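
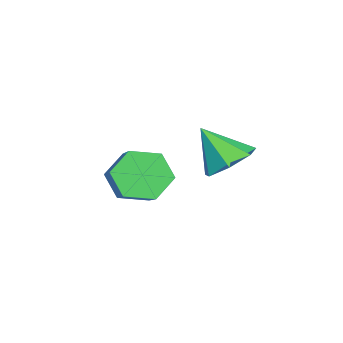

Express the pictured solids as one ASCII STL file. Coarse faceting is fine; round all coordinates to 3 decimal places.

solid 
facet normal -0.803 -0.275 -0.529
outer loop
vertex -2.707 -1.285 -1.658
vertex -3.262 -0.833 -1.05
vertex -2.922 -0.381 -1.801
endloop
endfacet
facet normal 0.551 -0.001 -0.835
outer loop
vertex -2.707 -1.285 -1.658
vertex -2.922 -0.381 -1.801
vertex -1.342 -0.819 -0.758
endloop
endfacet
facet normal 0.551 -0.001 -0.835
outer loop
vertex -1.342 -0.819 -0.758
vertex -2.922 -0.381 -1.801
vertex -1.557 0.085 -0.901
endloop
endfacet
facet normal 0.802 0.275 0.530
outer loop
vertex -1.342 -0.819 -0.758
vertex -1.557 0.085 -0.901
vertex -1.898 -0.367 -0.15
endloop
endfacet
facet normal -0.803 -0.274 -0.529
outer loop
vertex -2.922 -0.381 -1.801
vertex -3.262 -0.833 -1.05
vertex -3.477 0.071 -1.192
endloop
endfacet
facet normal 0.077 0.833 -0.548
outer loop
vertex -2.922 -0.381 -1.801
vertex -3.477 0.071 -1.192
vertex -1.557 0.085 -0.901
endloop
endfacet
facet normal 0.077 0.833 -0.548
outer loop
vertex -1.557 0.085 -0.901
vertex -3.477 0.071 -1.192
vertex -2.113 0.537 -0.292
endloop
endfacet
facet normal 0.803 0.274 0.529
outer loop
vertex -1.557 0.085 -0.901
vertex -2.113 0.537 -0.292
vertex -1.898 -0.367 -0.15
endloop
endfacet
facet normal -0.802 -0.274 -0.530
outer loop
vertex -3.477 0.071 -1.192
vertex -3.262 -0.833 -1.05
vertex -3.818 -0.381 -0.442
endloop
endfacet
facet normal -0.474 0.833 0.287
outer loop
vertex -3.477 0.071 -1.192
vertex -3.818 -0.381 -0.442
vertex -2.113 0.537 -0.292
endloop
endfacet
facet normal -0.474 0.833 0.287
outer loop
vertex -2.113 0.537 -0.292
vertex -3.818 -0.381 -0.442
vertex -2.453 0.085 0.458
endloop
endfacet
facet normal 0.803 0.274 0.529
outer loop
vertex -2.113 0.537 -0.292
vertex -2.453 0.085 0.458
vertex -1.898 -0.367 -0.15
endloop
endfacet
facet normal -0.802 -0.275 -0.530
outer loop
vertex -3.818 -0.381 -0.442
vertex -3.262 -0.833 -1.05
vertex -3.603 -1.285 -0.299
endloop
endfacet
facet normal -0.551 0.001 0.835
outer loop
vertex -3.818 -0.381 -0.442
vertex -3.603 -1.285 -0.299
vertex -2.453 0.085 0.458
endloop
endfacet
facet normal -0.551 0.001 0.835
outer loop
vertex -2.453 0.085 0.458
vertex -3.603 -1.285 -0.299
vertex -2.238 -0.819 0.601
endloop
endfacet
facet normal 0.803 0.275 0.529
outer loop
vertex -2.453 0.085 0.458
vertex -2.238 -0.819 0.601
vertex -1.898 -0.367 -0.15
endloop
endfacet
facet normal -0.803 -0.274 -0.529
outer loop
vertex -3.603 -1.285 -0.299
vertex -3.262 -0.833 -1.05
vertex -3.047 -1.737 -0.908
endloop
endfacet
facet normal -0.077 -0.833 0.548
outer loop
vertex -3.603 -1.285 -0.299
vertex -3.047 -1.737 -0.908
vertex -2.238 -0.819 0.601
endloop
endfacet
facet normal -0.077 -0.833 0.548
outer loop
vertex -2.238 -0.819 0.601
vertex -3.047 -1.737 -0.908
vertex -1.683 -1.271 -0.008
endloop
endfacet
facet normal 0.803 0.274 0.529
outer loop
vertex -2.238 -0.819 0.601
vertex -1.683 -1.271 -0.008
vertex -1.898 -0.367 -0.15
endloop
endfacet
facet normal -0.803 -0.274 -0.529
outer loop
vertex -3.047 -1.737 -0.908
vertex -3.262 -0.833 -1.05
vertex -2.707 -1.285 -1.658
endloop
endfacet
facet normal 0.474 -0.833 -0.287
outer loop
vertex -3.047 -1.737 -0.908
vertex -2.707 -1.285 -1.658
vertex -1.683 -1.271 -0.008
endloop
endfacet
facet normal 0.473 -0.833 -0.287
outer loop
vertex -1.683 -1.271 -0.008
vertex -2.707 -1.285 -1.658
vertex -1.342 -0.819 -0.758
endloop
endfacet
facet normal 0.802 0.274 0.530
outer loop
vertex -1.683 -1.271 -0.008
vertex -1.342 -0.819 -0.758
vertex -1.898 -0.367 -0.15
endloop
endfacet
facet normal 0.183 0.603 -0.777
outer loop
vertex 0.118 1.849 1.154
vertex -0.568 2.324 1.361
vertex 0.245 2.415 1.623
endloop
endfacet
facet normal 0.766 -0.503 0.400
outer loop
vertex 0.118 1.849 1.154
vertex 0.245 2.415 1.623
vertex -0.832 1.456 2.479
endloop
endfacet
facet normal 0.183 0.602 -0.777
outer loop
vertex 0.245 2.415 1.623
vertex -0.568 2.324 1.361
vertex -0.24 2.913 1.895
endloop
endfacet
facet normal 0.563 0.100 0.820
outer loop
vertex 0.245 2.415 1.623
vertex -0.24 2.913 1.895
vertex -0.832 1.456 2.479
endloop
endfacet
facet normal 0.183 0.602 -0.777
outer loop
vertex -0.24 2.913 1.895
vertex -0.568 2.324 1.361
vertex -0.973 2.967 1.764
endloop
endfacet
facet normal -0.130 0.414 0.901
outer loop
vertex -0.24 2.913 1.895
vertex -0.973 2.967 1.764
vertex -0.832 1.456 2.479
endloop
endfacet
facet normal 0.183 0.602 -0.777
outer loop
vertex -0.973 2.967 1.764
vertex -0.568 2.324 1.361
vertex -1.401 2.537 1.33
endloop
endfacet
facet normal -0.790 0.201 0.580
outer loop
vertex -0.973 2.967 1.764
vertex -1.401 2.537 1.33
vertex -0.832 1.456 2.479
endloop
endfacet
facet normal 0.183 0.602 -0.777
outer loop
vertex -1.401 2.537 1.33
vertex -0.568 2.324 1.361
vertex -1.202 1.946 0.919
endloop
endfacet
facet normal -0.920 -0.379 0.099
outer loop
vertex -1.401 2.537 1.33
vertex -1.202 1.946 0.919
vertex -0.832 1.456 2.479
endloop
endfacet
facet normal 0.182 0.603 -0.776
outer loop
vertex -1.202 1.946 0.919
vertex -0.568 2.324 1.361
vertex -0.526 1.641 0.84
endloop
endfacet
facet normal -0.422 -0.889 -0.179
outer loop
vertex -1.202 1.946 0.919
vertex -0.526 1.641 0.84
vertex -0.832 1.456 2.479
endloop
endfacet
facet normal 0.184 0.603 -0.776
outer loop
vertex -0.526 1.641 0.84
vertex -0.568 2.324 1.361
vertex 0.118 1.849 1.154
endloop
endfacet
facet normal 0.327 -0.944 -0.045
outer loop
vertex -0.526 1.641 0.84
vertex 0.118 1.849 1.154
vertex -0.832 1.456 2.479
endloop
endfacet

endsolid


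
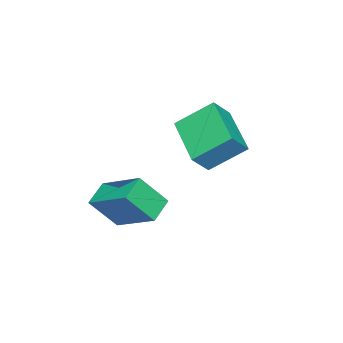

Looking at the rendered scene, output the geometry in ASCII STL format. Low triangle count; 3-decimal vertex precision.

solid 
facet normal -0.645 -0.666 0.375
outer loop
vertex -0.07 0.504 3.384
vertex -0.704 0.744 2.719
vertex 0.499 -0.57 2.454
endloop
endfacet
facet normal 0.667 -0.253 0.701
outer loop
vertex 1.764 0.736 1.721
vertex -0.07 0.504 3.384
vertex 0.499 -0.57 2.454
endloop
endfacet
facet normal -0.645 -0.666 0.373
outer loop
vertex 0.499 -0.57 2.454
vertex -0.704 0.744 2.719
vertex -0.135 -0.329 1.788
endloop
endfacet
facet normal 0.372 -0.701 -0.608
outer loop
vertex -0.135 -0.329 1.788
vertex 1.764 0.736 1.721
vertex 0.499 -0.57 2.454
endloop
endfacet
facet normal -0.372 0.702 0.608
outer loop
vertex -0.07 0.504 3.384
vertex 0.561 2.05 1.986
vertex -0.704 0.744 2.719
endloop
endfacet
facet normal 0.667 -0.254 0.700
outer loop
vertex 1.195 1.809 2.652
vertex -0.07 0.504 3.384
vertex 1.764 0.736 1.721
endloop
endfacet
facet normal -0.372 0.702 0.608
outer loop
vertex 1.195 1.809 2.652
vertex 0.561 2.05 1.986
vertex -0.07 0.504 3.384
endloop
endfacet
facet normal -0.667 0.254 -0.700
outer loop
vertex -0.704 0.744 2.719
vertex 0.561 2.05 1.986
vertex -0.135 -0.329 1.788
endloop
endfacet
facet normal 0.372 -0.702 -0.608
outer loop
vertex 1.13 0.976 1.056
vertex 1.764 0.736 1.721
vertex -0.135 -0.329 1.788
endloop
endfacet
facet normal -0.667 0.253 -0.701
outer loop
vertex -0.135 -0.329 1.788
vertex 0.561 2.05 1.986
vertex 1.13 0.976 1.056
endloop
endfacet
facet normal 0.645 0.667 -0.374
outer loop
vertex 1.13 0.976 1.056
vertex 1.195 1.809 2.652
vertex 1.764 0.736 1.721
endloop
endfacet
facet normal 0.646 0.666 -0.374
outer loop
vertex 0.561 2.05 1.986
vertex 1.195 1.809 2.652
vertex 1.13 0.976 1.056
endloop
endfacet
facet normal -0.393 0.498 -0.773
outer loop
vertex 3.004 0.615 0.491
vertex 3.864 0.631 0.064
vertex 2.642 -0.894 -0.296
endloop
endfacet
facet normal -0.896 -0.017 0.444
outer loop
vertex 3.176 -1.571 0.756
vertex 3.004 0.615 0.491
vertex 2.642 -0.894 -0.296
endloop
endfacet
facet normal -0.393 0.498 -0.773
outer loop
vertex 2.642 -0.894 -0.296
vertex 3.864 0.631 0.064
vertex 3.501 -0.878 -0.723
endloop
endfacet
facet normal -0.209 -0.867 -0.452
outer loop
vertex 3.501 -0.878 -0.723
vertex 3.176 -1.571 0.756
vertex 2.642 -0.894 -0.296
endloop
endfacet
facet normal 0.208 0.867 0.452
outer loop
vertex 3.004 0.615 0.491
vertex 4.398 -0.046 1.116
vertex 3.864 0.631 0.064
endloop
endfacet
facet normal -0.895 -0.017 0.445
outer loop
vertex 3.539 -0.062 1.543
vertex 3.004 0.615 0.491
vertex 3.176 -1.571 0.756
endloop
endfacet
facet normal 0.209 0.867 0.452
outer loop
vertex 3.539 -0.062 1.543
vertex 4.398 -0.046 1.116
vertex 3.004 0.615 0.491
endloop
endfacet
facet normal 0.896 0.016 -0.444
outer loop
vertex 3.864 0.631 0.064
vertex 4.398 -0.046 1.116
vertex 3.501 -0.878 -0.723
endloop
endfacet
facet normal -0.208 -0.867 -0.452
outer loop
vertex 4.036 -1.555 0.329
vertex 3.176 -1.571 0.756
vertex 3.501 -0.878 -0.723
endloop
endfacet
facet normal 0.896 0.017 -0.445
outer loop
vertex 3.501 -0.878 -0.723
vertex 4.398 -0.046 1.116
vertex 4.036 -1.555 0.329
endloop
endfacet
facet normal 0.393 -0.498 0.773
outer loop
vertex 4.036 -1.555 0.329
vertex 3.539 -0.062 1.543
vertex 3.176 -1.571 0.756
endloop
endfacet
facet normal 0.394 -0.498 0.773
outer loop
vertex 4.398 -0.046 1.116
vertex 3.539 -0.062 1.543
vertex 4.036 -1.555 0.329
endloop
endfacet

endsolid


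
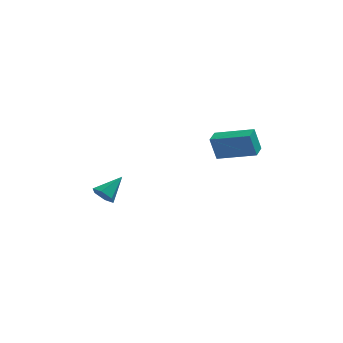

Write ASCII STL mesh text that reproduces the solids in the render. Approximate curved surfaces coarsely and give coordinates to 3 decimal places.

solid 
facet normal -0.913 0.311 -0.264
outer loop
vertex 2.306 1.925 4.147
vertex 2.609 2.836 4.174
vertex 2.672 1.844 2.788
endloop
endfacet
facet normal -0.315 -0.949 -0.028
outer loop
vertex 4.671 1.164 3.366
vertex 2.306 1.925 4.147
vertex 2.672 1.844 2.788
endloop
endfacet
facet normal -0.913 0.311 -0.264
outer loop
vertex 2.672 1.844 2.788
vertex 2.609 2.836 4.174
vertex 2.974 2.755 2.815
endloop
endfacet
facet normal 0.259 -0.057 -0.964
outer loop
vertex 2.974 2.755 2.815
vertex 4.671 1.164 3.366
vertex 2.672 1.844 2.788
endloop
endfacet
facet normal -0.259 0.058 0.964
outer loop
vertex 2.306 1.925 4.147
vertex 4.608 2.156 4.752
vertex 2.609 2.836 4.174
endloop
endfacet
facet normal -0.315 -0.949 -0.028
outer loop
vertex 4.306 1.245 4.725
vertex 2.306 1.925 4.147
vertex 4.671 1.164 3.366
endloop
endfacet
facet normal -0.259 0.057 0.964
outer loop
vertex 4.306 1.245 4.725
vertex 4.608 2.156 4.752
vertex 2.306 1.925 4.147
endloop
endfacet
facet normal 0.315 0.949 0.028
outer loop
vertex 2.609 2.836 4.174
vertex 4.608 2.156 4.752
vertex 2.974 2.755 2.815
endloop
endfacet
facet normal 0.259 -0.058 -0.964
outer loop
vertex 4.974 2.075 3.393
vertex 4.671 1.164 3.366
vertex 2.974 2.755 2.815
endloop
endfacet
facet normal 0.314 0.949 0.028
outer loop
vertex 2.974 2.755 2.815
vertex 4.608 2.156 4.752
vertex 4.974 2.075 3.393
endloop
endfacet
facet normal 0.913 -0.311 0.264
outer loop
vertex 4.974 2.075 3.393
vertex 4.306 1.245 4.725
vertex 4.671 1.164 3.366
endloop
endfacet
facet normal 0.913 -0.311 0.264
outer loop
vertex 4.608 2.156 4.752
vertex 4.306 1.245 4.725
vertex 4.974 2.075 3.393
endloop
endfacet
facet normal -0.616 -0.574 -0.539
outer loop
vertex -2.662 3.252 -1.185
vertex -3.198 3.377 -0.705
vertex -3.111 3.821 -1.278
endloop
endfacet
facet normal 0.681 0.442 -0.584
outer loop
vertex -2.662 3.252 -1.185
vertex -3.111 3.821 -1.278
vertex -2.182 4.323 0.185
endloop
endfacet
facet normal -0.616 -0.575 -0.539
outer loop
vertex -3.111 3.821 -1.278
vertex -3.198 3.377 -0.705
vertex -3.647 3.945 -0.798
endloop
endfacet
facet normal -0.046 0.953 -0.298
outer loop
vertex -3.111 3.821 -1.278
vertex -3.647 3.945 -0.798
vertex -2.182 4.323 0.185
endloop
endfacet
facet normal -0.616 -0.575 -0.539
outer loop
vertex -3.647 3.945 -0.798
vertex -3.198 3.377 -0.705
vertex -3.734 3.501 -0.225
endloop
endfacet
facet normal -0.506 0.717 0.479
outer loop
vertex -3.647 3.945 -0.798
vertex -3.734 3.501 -0.225
vertex -2.182 4.323 0.185
endloop
endfacet
facet normal -0.616 -0.573 -0.540
outer loop
vertex -3.734 3.501 -0.225
vertex -3.198 3.377 -0.705
vertex -3.286 2.932 -0.133
endloop
endfacet
facet normal -0.240 -0.032 0.970
outer loop
vertex -3.734 3.501 -0.225
vertex -3.286 2.932 -0.133
vertex -2.182 4.323 0.185
endloop
endfacet
facet normal -0.616 -0.573 -0.541
outer loop
vertex -3.286 2.932 -0.133
vertex -3.198 3.377 -0.705
vertex -2.75 2.808 -0.612
endloop
endfacet
facet normal 0.486 -0.543 0.685
outer loop
vertex -3.286 2.932 -0.133
vertex -2.75 2.808 -0.612
vertex -2.182 4.323 0.185
endloop
endfacet
facet normal -0.617 -0.574 -0.539
outer loop
vertex -2.75 2.808 -0.612
vertex -3.198 3.377 -0.705
vertex -2.662 3.252 -1.185
endloop
endfacet
facet normal 0.947 -0.307 -0.092
outer loop
vertex -2.75 2.808 -0.612
vertex -2.662 3.252 -1.185
vertex -2.182 4.323 0.185
endloop
endfacet

endsolid


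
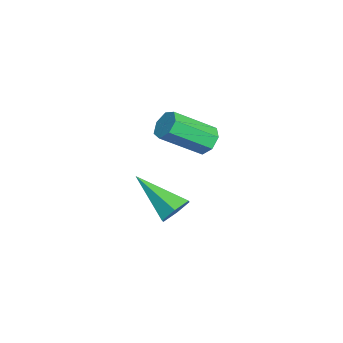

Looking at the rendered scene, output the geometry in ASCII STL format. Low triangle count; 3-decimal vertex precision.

solid 
facet normal 0.467 0.696 -0.545
outer loop
vertex -2.721 -2.842 0.84
vertex -3.185 -2.828 0.46
vertex -3.175 -2.462 0.936
endloop
endfacet
facet normal 0.302 0.122 0.946
outer loop
vertex -2.721 -2.842 0.84
vertex -3.175 -2.462 0.936
vertex -3.995 -4.032 1.4
endloop
endfacet
facet normal 0.468 0.696 -0.545
outer loop
vertex -3.175 -2.462 0.936
vertex -3.185 -2.828 0.46
vertex -3.639 -2.448 0.555
endloop
endfacet
facet normal -0.546 0.487 0.682
outer loop
vertex -3.175 -2.462 0.936
vertex -3.639 -2.448 0.555
vertex -3.995 -4.032 1.4
endloop
endfacet
facet normal 0.469 0.696 -0.543
outer loop
vertex -3.639 -2.448 0.555
vertex -3.185 -2.828 0.46
vertex -3.648 -2.813 0.079
endloop
endfacet
facet normal -0.981 0.163 -0.107
outer loop
vertex -3.639 -2.448 0.555
vertex -3.648 -2.813 0.079
vertex -3.995 -4.032 1.4
endloop
endfacet
facet normal 0.469 0.696 -0.543
outer loop
vertex -3.648 -2.813 0.079
vertex -3.185 -2.828 0.46
vertex -3.194 -3.193 -0.016
endloop
endfacet
facet normal -0.571 -0.523 -0.633
outer loop
vertex -3.648 -2.813 0.079
vertex -3.194 -3.193 -0.016
vertex -3.995 -4.032 1.4
endloop
endfacet
facet normal 0.468 0.697 -0.543
outer loop
vertex -3.194 -3.193 -0.016
vertex -3.185 -2.828 0.46
vertex -2.73 -3.208 0.364
endloop
endfacet
facet normal 0.275 -0.887 -0.370
outer loop
vertex -3.194 -3.193 -0.016
vertex -2.73 -3.208 0.364
vertex -3.995 -4.032 1.4
endloop
endfacet
facet normal 0.467 0.697 -0.545
outer loop
vertex -2.73 -3.208 0.364
vertex -3.185 -2.828 0.46
vertex -2.721 -2.842 0.84
endloop
endfacet
facet normal 0.711 -0.564 0.420
outer loop
vertex -2.73 -3.208 0.364
vertex -2.721 -2.842 0.84
vertex -3.995 -4.032 1.4
endloop
endfacet
facet normal -0.229 0.788 -0.572
outer loop
vertex -2.858 -2.068 3.152
vertex -3.225 -1.928 3.492
vertex -2.723 -1.79 3.481
endloop
endfacet
facet normal 0.926 -0.005 -0.376
outer loop
vertex -2.858 -2.068 3.152
vertex -2.723 -1.79 3.481
vertex -2.508 -3.273 4.028
endloop
endfacet
facet normal 0.927 -0.004 -0.375
outer loop
vertex -2.508 -3.273 4.028
vertex -2.723 -1.79 3.481
vertex -2.374 -2.995 4.357
endloop
endfacet
facet normal 0.228 -0.788 0.573
outer loop
vertex -2.508 -3.273 4.028
vertex -2.374 -2.995 4.357
vertex -2.875 -3.132 4.368
endloop
endfacet
facet normal -0.229 0.787 -0.572
outer loop
vertex -2.723 -1.79 3.481
vertex -3.225 -1.928 3.492
vertex -2.967 -1.616 3.818
endloop
endfacet
facet normal 0.809 0.480 0.338
outer loop
vertex -2.723 -1.79 3.481
vertex -2.967 -1.616 3.818
vertex -2.374 -2.995 4.357
endloop
endfacet
facet normal 0.811 0.480 0.335
outer loop
vertex -2.374 -2.995 4.357
vertex -2.967 -1.616 3.818
vertex -2.617 -2.82 4.694
endloop
endfacet
facet normal 0.228 -0.787 0.573
outer loop
vertex -2.374 -2.995 4.357
vertex -2.617 -2.82 4.694
vertex -2.875 -3.132 4.368
endloop
endfacet
facet normal -0.228 0.787 -0.573
outer loop
vertex -2.967 -1.616 3.818
vertex -3.225 -1.928 3.492
vertex -3.405 -1.676 3.91
endloop
endfacet
facet normal 0.084 0.602 0.794
outer loop
vertex -2.967 -1.616 3.818
vertex -3.405 -1.676 3.91
vertex -2.617 -2.82 4.694
endloop
endfacet
facet normal 0.084 0.602 0.794
outer loop
vertex -2.617 -2.82 4.694
vertex -3.405 -1.676 3.91
vertex -3.055 -2.88 4.786
endloop
endfacet
facet normal 0.228 -0.787 0.573
outer loop
vertex -2.617 -2.82 4.694
vertex -3.055 -2.88 4.786
vertex -2.875 -3.132 4.368
endloop
endfacet
facet normal -0.229 0.787 -0.573
outer loop
vertex -3.405 -1.676 3.91
vertex -3.225 -1.928 3.492
vertex -3.707 -1.926 3.687
endloop
endfacet
facet normal -0.707 0.270 0.654
outer loop
vertex -3.405 -1.676 3.91
vertex -3.707 -1.926 3.687
vertex -3.055 -2.88 4.786
endloop
endfacet
facet normal -0.707 0.270 0.654
outer loop
vertex -3.055 -2.88 4.786
vertex -3.707 -1.926 3.687
vertex -3.357 -3.13 4.563
endloop
endfacet
facet normal 0.229 -0.787 0.573
outer loop
vertex -3.055 -2.88 4.786
vertex -3.357 -3.13 4.563
vertex -2.875 -3.132 4.368
endloop
endfacet
facet normal -0.228 0.788 -0.572
outer loop
vertex -3.707 -1.926 3.687
vertex -3.225 -1.928 3.492
vertex -3.646 -2.177 3.317
endloop
endfacet
facet normal -0.964 -0.265 0.021
outer loop
vertex -3.707 -1.926 3.687
vertex -3.646 -2.177 3.317
vertex -3.357 -3.13 4.563
endloop
endfacet
facet normal -0.965 -0.263 0.023
outer loop
vertex -3.357 -3.13 4.563
vertex -3.646 -2.177 3.317
vertex -3.297 -3.382 4.193
endloop
endfacet
facet normal 0.229 -0.787 0.573
outer loop
vertex -3.357 -3.13 4.563
vertex -3.297 -3.382 4.193
vertex -2.875 -3.132 4.368
endloop
endfacet
facet normal -0.227 0.787 -0.573
outer loop
vertex -3.646 -2.177 3.317
vertex -3.225 -1.928 3.492
vertex -3.268 -2.241 3.079
endloop
endfacet
facet normal -0.497 -0.600 -0.627
outer loop
vertex -3.646 -2.177 3.317
vertex -3.268 -2.241 3.079
vertex -3.297 -3.382 4.193
endloop
endfacet
facet normal -0.495 -0.600 -0.628
outer loop
vertex -3.297 -3.382 4.193
vertex -3.268 -2.241 3.079
vertex -2.919 -3.445 3.955
endloop
endfacet
facet normal 0.229 -0.787 0.572
outer loop
vertex -3.297 -3.382 4.193
vertex -2.919 -3.445 3.955
vertex -2.875 -3.132 4.368
endloop
endfacet
facet normal -0.230 0.787 -0.572
outer loop
vertex -3.268 -2.241 3.079
vertex -3.225 -1.928 3.492
vertex -2.858 -2.068 3.152
endloop
endfacet
facet normal 0.347 -0.484 -0.803
outer loop
vertex -3.268 -2.241 3.079
vertex -2.858 -2.068 3.152
vertex -2.919 -3.445 3.955
endloop
endfacet
facet normal 0.345 -0.484 -0.804
outer loop
vertex -2.919 -3.445 3.955
vertex -2.858 -2.068 3.152
vertex -2.508 -3.273 4.028
endloop
endfacet
facet normal 0.228 -0.788 0.573
outer loop
vertex -2.919 -3.445 3.955
vertex -2.508 -3.273 4.028
vertex -2.875 -3.132 4.368
endloop
endfacet

endsolid


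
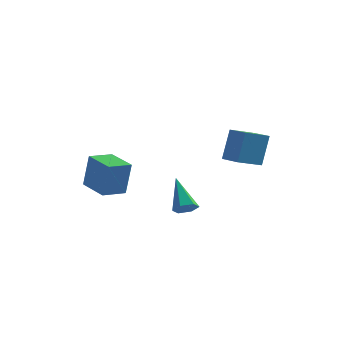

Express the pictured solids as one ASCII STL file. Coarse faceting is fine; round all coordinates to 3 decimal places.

solid 
facet normal -0.787 0.606 -0.110
outer loop
vertex 2.155 3.437 4.012
vertex 3.101 4.576 3.521
vertex 1.94 2.824 2.174
endloop
endfacet
facet normal -0.606 -0.730 0.315
outer loop
vertex 2.979 2.024 2.319
vertex 2.155 3.437 4.012
vertex 1.94 2.824 2.174
endloop
endfacet
facet normal -0.788 0.606 -0.109
outer loop
vertex 1.94 2.824 2.174
vertex 3.101 4.576 3.521
vertex 2.885 3.964 1.683
endloop
endfacet
facet normal -0.111 -0.314 -0.943
outer loop
vertex 2.885 3.964 1.683
vertex 2.979 2.024 2.319
vertex 1.94 2.824 2.174
endloop
endfacet
facet normal 0.111 0.315 0.943
outer loop
vertex 2.155 3.437 4.012
vertex 4.14 3.776 3.666
vertex 3.101 4.576 3.521
endloop
endfacet
facet normal -0.606 -0.730 0.314
outer loop
vertex 3.195 2.636 4.157
vertex 2.155 3.437 4.012
vertex 2.979 2.024 2.319
endloop
endfacet
facet normal 0.111 0.314 0.943
outer loop
vertex 3.195 2.636 4.157
vertex 4.14 3.776 3.666
vertex 2.155 3.437 4.012
endloop
endfacet
facet normal 0.606 0.730 -0.314
outer loop
vertex 3.101 4.576 3.521
vertex 4.14 3.776 3.666
vertex 2.885 3.964 1.683
endloop
endfacet
facet normal -0.111 -0.314 -0.943
outer loop
vertex 3.925 3.163 1.828
vertex 2.979 2.024 2.319
vertex 2.885 3.964 1.683
endloop
endfacet
facet normal 0.606 0.730 -0.315
outer loop
vertex 2.885 3.964 1.683
vertex 4.14 3.776 3.666
vertex 3.925 3.163 1.828
endloop
endfacet
facet normal 0.787 -0.607 0.109
outer loop
vertex 3.925 3.163 1.828
vertex 3.195 2.636 4.157
vertex 2.979 2.024 2.319
endloop
endfacet
facet normal 0.788 -0.606 0.110
outer loop
vertex 4.14 3.776 3.666
vertex 3.195 2.636 4.157
vertex 3.925 3.163 1.828
endloop
endfacet
facet normal 0.420 -0.562 -0.712
outer loop
vertex 1.681 -1.102 0.416
vertex 1.214 -0.887 -0.029
vertex 1.797 -0.545 0.045
endloop
endfacet
facet normal 0.749 0.252 0.613
outer loop
vertex 1.681 -1.102 0.416
vertex 1.797 -0.545 0.045
vertex 0.306 0.327 1.509
endloop
endfacet
facet normal 0.420 -0.562 -0.712
outer loop
vertex 1.797 -0.545 0.045
vertex 1.214 -0.887 -0.029
vertex 1.33 -0.329 -0.401
endloop
endfacet
facet normal 0.463 0.885 -0.056
outer loop
vertex 1.797 -0.545 0.045
vertex 1.33 -0.329 -0.401
vertex 0.306 0.327 1.509
endloop
endfacet
facet normal 0.421 -0.562 -0.712
outer loop
vertex 1.33 -0.329 -0.401
vertex 1.214 -0.887 -0.029
vertex 0.747 -0.672 -0.475
endloop
endfacet
facet normal -0.398 0.781 -0.482
outer loop
vertex 1.33 -0.329 -0.401
vertex 0.747 -0.672 -0.475
vertex 0.306 0.327 1.509
endloop
endfacet
facet normal 0.420 -0.563 -0.712
outer loop
vertex 0.747 -0.672 -0.475
vertex 1.214 -0.887 -0.029
vertex 0.631 -1.229 -0.103
endloop
endfacet
facet normal -0.970 0.043 -0.238
outer loop
vertex 0.747 -0.672 -0.475
vertex 0.631 -1.229 -0.103
vertex 0.306 0.327 1.509
endloop
endfacet
facet normal 0.420 -0.561 -0.713
outer loop
vertex 0.631 -1.229 -0.103
vertex 1.214 -0.887 -0.029
vertex 1.098 -1.445 0.342
endloop
endfacet
facet normal -0.683 -0.589 0.431
outer loop
vertex 0.631 -1.229 -0.103
vertex 1.098 -1.445 0.342
vertex 0.306 0.327 1.509
endloop
endfacet
facet normal 0.421 -0.561 -0.713
outer loop
vertex 1.098 -1.445 0.342
vertex 1.214 -0.887 -0.029
vertex 1.681 -1.102 0.416
endloop
endfacet
facet normal 0.177 -0.485 0.856
outer loop
vertex 1.098 -1.445 0.342
vertex 1.681 -1.102 0.416
vertex 0.306 0.327 1.509
endloop
endfacet
facet normal -0.584 -0.805 0.107
outer loop
vertex -2.526 -1.589 2.608
vertex -3.943 -0.533 2.823
vertex -2.843 -1.618 0.664
endloop
endfacet
facet normal 0.796 -0.593 -0.121
outer loop
vertex -2.037 -0.507 0.517
vertex -2.526 -1.589 2.608
vertex -2.843 -1.618 0.664
endloop
endfacet
facet normal -0.584 -0.804 0.107
outer loop
vertex -2.843 -1.618 0.664
vertex -3.943 -0.533 2.823
vertex -4.259 -0.561 0.879
endloop
endfacet
facet normal -0.160 -0.014 -0.987
outer loop
vertex -4.259 -0.561 0.879
vertex -2.037 -0.507 0.517
vertex -2.843 -1.618 0.664
endloop
endfacet
facet normal 0.160 0.014 0.987
outer loop
vertex -2.526 -1.589 2.608
vertex -3.137 0.578 2.676
vertex -3.943 -0.533 2.823
endloop
endfacet
facet normal 0.796 -0.593 -0.121
outer loop
vertex -1.721 -0.479 2.461
vertex -2.526 -1.589 2.608
vertex -2.037 -0.507 0.517
endloop
endfacet
facet normal 0.161 0.014 0.987
outer loop
vertex -1.721 -0.479 2.461
vertex -3.137 0.578 2.676
vertex -2.526 -1.589 2.608
endloop
endfacet
facet normal -0.796 0.593 0.121
outer loop
vertex -3.943 -0.533 2.823
vertex -3.137 0.578 2.676
vertex -4.259 -0.561 0.879
endloop
endfacet
facet normal -0.160 -0.014 -0.987
outer loop
vertex -3.454 0.549 0.732
vertex -2.037 -0.507 0.517
vertex -4.259 -0.561 0.879
endloop
endfacet
facet normal -0.796 0.593 0.121
outer loop
vertex -4.259 -0.561 0.879
vertex -3.137 0.578 2.676
vertex -3.454 0.549 0.732
endloop
endfacet
facet normal 0.584 0.805 -0.106
outer loop
vertex -3.454 0.549 0.732
vertex -1.721 -0.479 2.461
vertex -2.037 -0.507 0.517
endloop
endfacet
facet normal 0.584 0.804 -0.107
outer loop
vertex -3.137 0.578 2.676
vertex -1.721 -0.479 2.461
vertex -3.454 0.549 0.732
endloop
endfacet

endsolid


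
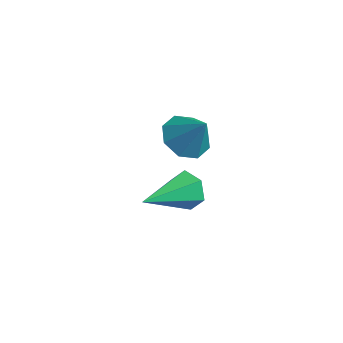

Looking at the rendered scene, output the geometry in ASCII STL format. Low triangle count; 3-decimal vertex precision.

solid 
facet normal 0.086 0.935 -0.345
outer loop
vertex 0.813 -1.35 -0.511
vertex 0.403 -1.546 -1.144
vertex 0.037 -1.278 -0.51
endloop
endfacet
facet normal 0.006 0.050 0.999
outer loop
vertex 0.813 -1.35 -0.511
vertex 0.037 -1.278 -0.51
vertex 0.217 -3.574 -0.396
endloop
endfacet
facet normal 0.086 0.935 -0.345
outer loop
vertex 0.037 -1.278 -0.51
vertex 0.403 -1.546 -1.144
vertex -0.374 -1.474 -1.143
endloop
endfacet
facet normal -0.833 -0.038 0.552
outer loop
vertex 0.037 -1.278 -0.51
vertex -0.374 -1.474 -1.143
vertex 0.217 -3.574 -0.396
endloop
endfacet
facet normal 0.086 0.935 -0.345
outer loop
vertex -0.374 -1.474 -1.143
vertex 0.403 -1.546 -1.144
vertex -0.008 -1.742 -1.778
endloop
endfacet
facet normal -0.865 -0.366 -0.344
outer loop
vertex -0.374 -1.474 -1.143
vertex -0.008 -1.742 -1.778
vertex 0.217 -3.574 -0.396
endloop
endfacet
facet normal 0.086 0.935 -0.345
outer loop
vertex -0.008 -1.742 -1.778
vertex 0.403 -1.546 -1.144
vertex 0.769 -1.814 -1.779
endloop
endfacet
facet normal -0.057 -0.606 -0.794
outer loop
vertex -0.008 -1.742 -1.778
vertex 0.769 -1.814 -1.779
vertex 0.217 -3.574 -0.396
endloop
endfacet
facet normal 0.085 0.935 -0.345
outer loop
vertex 0.769 -1.814 -1.779
vertex 0.403 -1.546 -1.144
vertex 1.18 -1.617 -1.145
endloop
endfacet
facet normal 0.782 -0.518 -0.346
outer loop
vertex 0.769 -1.814 -1.779
vertex 1.18 -1.617 -1.145
vertex 0.217 -3.574 -0.396
endloop
endfacet
facet normal 0.085 0.935 -0.345
outer loop
vertex 1.18 -1.617 -1.145
vertex 0.403 -1.546 -1.144
vertex 0.813 -1.35 -0.511
endloop
endfacet
facet normal 0.813 -0.189 0.550
outer loop
vertex 1.18 -1.617 -1.145
vertex 0.813 -1.35 -0.511
vertex 0.217 -3.574 -0.396
endloop
endfacet
facet normal -0.576 -0.056 -0.815
outer loop
vertex 1.538 -1.818 2.018
vertex 0.911 -2.238 2.49
vertex 1.094 -1.387 2.302
endloop
endfacet
facet normal 0.721 0.689 0.081
outer loop
vertex 1.538 -1.818 2.018
vertex 1.094 -1.387 2.302
vertex 1.689 -2.162 3.59
endloop
endfacet
facet normal -0.577 -0.056 -0.815
outer loop
vertex 1.094 -1.387 2.302
vertex 0.911 -2.238 2.49
vertex 0.542 -1.454 2.697
endloop
endfacet
facet normal 0.204 0.878 0.434
outer loop
vertex 1.094 -1.387 2.302
vertex 0.542 -1.454 2.697
vertex 1.689 -2.162 3.59
endloop
endfacet
facet normal -0.576 -0.056 -0.815
outer loop
vertex 0.542 -1.454 2.697
vertex 0.911 -2.238 2.49
vertex 0.207 -1.981 2.97
endloop
endfacet
facet normal -0.257 0.568 0.781
outer loop
vertex 0.542 -1.454 2.697
vertex 0.207 -1.981 2.97
vertex 1.689 -2.162 3.59
endloop
endfacet
facet normal -0.576 -0.056 -0.815
outer loop
vertex 0.207 -1.981 2.97
vertex 0.911 -2.238 2.49
vertex 0.284 -2.657 2.962
endloop
endfacet
facet normal -0.391 -0.055 0.919
outer loop
vertex 0.207 -1.981 2.97
vertex 0.284 -2.657 2.962
vertex 1.689 -2.162 3.59
endloop
endfacet
facet normal -0.577 -0.055 -0.815
outer loop
vertex 0.284 -2.657 2.962
vertex 0.911 -2.238 2.49
vertex 0.728 -3.088 2.677
endloop
endfacet
facet normal -0.120 -0.631 0.767
outer loop
vertex 0.284 -2.657 2.962
vertex 0.728 -3.088 2.677
vertex 1.689 -2.162 3.59
endloop
endfacet
facet normal -0.576 -0.055 -0.815
outer loop
vertex 0.728 -3.088 2.677
vertex 0.911 -2.238 2.49
vertex 1.279 -3.021 2.283
endloop
endfacet
facet normal 0.396 -0.819 0.414
outer loop
vertex 0.728 -3.088 2.677
vertex 1.279 -3.021 2.283
vertex 1.689 -2.162 3.59
endloop
endfacet
facet normal -0.576 -0.055 -0.815
outer loop
vertex 1.279 -3.021 2.283
vertex 0.911 -2.238 2.49
vertex 1.615 -2.495 2.01
endloop
endfacet
facet normal 0.856 -0.512 0.068
outer loop
vertex 1.279 -3.021 2.283
vertex 1.615 -2.495 2.01
vertex 1.689 -2.162 3.59
endloop
endfacet
facet normal -0.576 -0.056 -0.815
outer loop
vertex 1.615 -2.495 2.01
vertex 0.911 -2.238 2.49
vertex 1.538 -1.818 2.018
endloop
endfacet
facet normal 0.991 0.114 -0.070
outer loop
vertex 1.615 -2.495 2.01
vertex 1.538 -1.818 2.018
vertex 1.689 -2.162 3.59
endloop
endfacet

endsolid


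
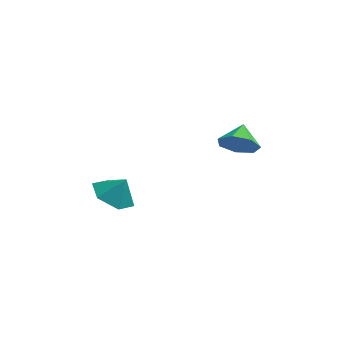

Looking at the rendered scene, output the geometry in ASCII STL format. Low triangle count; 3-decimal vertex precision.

solid 
facet normal -0.496 -0.113 -0.861
outer loop
vertex -2.774 -0.856 -0.82
vertex -3.353 -1.655 -0.381
vertex -3.702 -0.635 -0.314
endloop
endfacet
facet normal 0.410 0.824 0.392
outer loop
vertex -2.774 -0.856 -0.82
vertex -3.702 -0.635 -0.314
vertex -2.787 -1.525 0.601
endloop
endfacet
facet normal -0.497 -0.114 -0.860
outer loop
vertex -3.702 -0.635 -0.314
vertex -3.353 -1.655 -0.381
vertex -4.281 -1.434 0.126
endloop
endfacet
facet normal -0.213 0.585 0.782
outer loop
vertex -3.702 -0.635 -0.314
vertex -4.281 -1.434 0.126
vertex -2.787 -1.525 0.601
endloop
endfacet
facet normal -0.497 -0.114 -0.860
outer loop
vertex -4.281 -1.434 0.126
vertex -3.353 -1.655 -0.381
vertex -3.932 -2.454 0.059
endloop
endfacet
facet normal -0.308 -0.167 0.937
outer loop
vertex -4.281 -1.434 0.126
vertex -3.932 -2.454 0.059
vertex -2.787 -1.525 0.601
endloop
endfacet
facet normal -0.496 -0.114 -0.861
outer loop
vertex -3.932 -2.454 0.059
vertex -3.353 -1.655 -0.381
vertex -3.004 -2.675 -0.447
endloop
endfacet
facet normal 0.220 -0.679 0.700
outer loop
vertex -3.932 -2.454 0.059
vertex -3.004 -2.675 -0.447
vertex -2.787 -1.525 0.601
endloop
endfacet
facet normal -0.496 -0.114 -0.861
outer loop
vertex -3.004 -2.675 -0.447
vertex -3.353 -1.655 -0.381
vertex -2.425 -1.875 -0.887
endloop
endfacet
facet normal 0.843 -0.440 0.309
outer loop
vertex -3.004 -2.675 -0.447
vertex -2.425 -1.875 -0.887
vertex -2.787 -1.525 0.601
endloop
endfacet
facet normal -0.496 -0.113 -0.861
outer loop
vertex -2.425 -1.875 -0.887
vertex -3.353 -1.655 -0.381
vertex -2.774 -0.856 -0.82
endloop
endfacet
facet normal 0.938 0.311 0.155
outer loop
vertex -2.425 -1.875 -0.887
vertex -2.774 -0.856 -0.82
vertex -2.787 -1.525 0.601
endloop
endfacet
facet normal -0.121 -0.900 -0.418
outer loop
vertex 2.599 -0.311 1.778
vertex 1.948 -0.54 2.459
vertex 1.799 -0.12 1.598
endloop
endfacet
facet normal 0.303 0.830 -0.467
outer loop
vertex 2.599 -0.311 1.778
vertex 1.799 -0.12 1.598
vertex 2.092 0.54 2.961
endloop
endfacet
facet normal -0.120 -0.900 -0.418
outer loop
vertex 1.799 -0.12 1.598
vertex 1.948 -0.54 2.459
vertex 1.111 -0.246 2.066
endloop
endfacet
facet normal -0.385 0.860 -0.334
outer loop
vertex 1.799 -0.12 1.598
vertex 1.111 -0.246 2.066
vertex 2.092 0.54 2.961
endloop
endfacet
facet normal -0.120 -0.900 -0.418
outer loop
vertex 1.111 -0.246 2.066
vertex 1.948 -0.54 2.459
vertex 1.054 -0.594 2.831
endloop
endfacet
facet normal -0.730 0.641 0.237
outer loop
vertex 1.111 -0.246 2.066
vertex 1.054 -0.594 2.831
vertex 2.092 0.54 2.961
endloop
endfacet
facet normal -0.120 -0.900 -0.418
outer loop
vertex 1.054 -0.594 2.831
vertex 1.948 -0.54 2.459
vertex 1.669 -0.901 3.316
endloop
endfacet
facet normal -0.472 0.339 0.814
outer loop
vertex 1.054 -0.594 2.831
vertex 1.669 -0.901 3.316
vertex 2.092 0.54 2.961
endloop
endfacet
facet normal -0.119 -0.901 -0.418
outer loop
vertex 1.669 -0.901 3.316
vertex 1.948 -0.54 2.459
vertex 2.495 -0.936 3.156
endloop
endfacet
facet normal 0.194 0.180 0.964
outer loop
vertex 1.669 -0.901 3.316
vertex 2.495 -0.936 3.156
vertex 2.092 0.54 2.961
endloop
endfacet
facet normal -0.120 -0.901 -0.417
outer loop
vertex 2.495 -0.936 3.156
vertex 1.948 -0.54 2.459
vertex 2.909 -0.674 2.471
endloop
endfacet
facet normal 0.768 0.285 0.573
outer loop
vertex 2.495 -0.936 3.156
vertex 2.909 -0.674 2.471
vertex 2.092 0.54 2.961
endloop
endfacet
facet normal -0.120 -0.901 -0.418
outer loop
vertex 2.909 -0.674 2.471
vertex 1.948 -0.54 2.459
vertex 2.599 -0.311 1.778
endloop
endfacet
facet normal 0.816 0.575 -0.064
outer loop
vertex 2.909 -0.674 2.471
vertex 2.599 -0.311 1.778
vertex 2.092 0.54 2.961
endloop
endfacet

endsolid


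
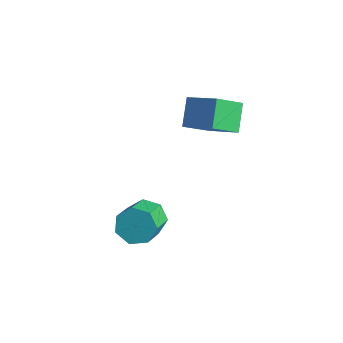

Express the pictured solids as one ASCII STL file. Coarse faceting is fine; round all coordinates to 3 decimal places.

solid 
facet normal -0.480 0.555 0.680
outer loop
vertex -1.571 1.024 0.745
vertex 0.044 1.381 1.595
vertex -1.368 2.36 -0.202
endloop
endfacet
facet normal -0.869 -0.192 -0.457
outer loop
vertex -0.624 1.499 -1.255
vertex -1.571 1.024 0.745
vertex -1.368 2.36 -0.202
endloop
endfacet
facet normal -0.480 0.555 0.679
outer loop
vertex -1.368 2.36 -0.202
vertex 0.044 1.381 1.595
vertex 0.248 2.716 0.648
endloop
endfacet
facet normal 0.124 0.809 -0.574
outer loop
vertex 0.248 2.716 0.648
vertex -0.624 1.499 -1.255
vertex -1.368 2.36 -0.202
endloop
endfacet
facet normal -0.123 -0.809 0.574
outer loop
vertex -1.571 1.024 0.745
vertex 0.788 0.52 0.542
vertex 0.044 1.381 1.595
endloop
endfacet
facet normal -0.869 -0.191 -0.457
outer loop
vertex -0.828 0.164 -0.308
vertex -1.571 1.024 0.745
vertex -0.624 1.499 -1.255
endloop
endfacet
facet normal -0.124 -0.810 0.574
outer loop
vertex -0.828 0.164 -0.308
vertex 0.788 0.52 0.542
vertex -1.571 1.024 0.745
endloop
endfacet
facet normal 0.869 0.192 0.457
outer loop
vertex 0.044 1.381 1.595
vertex 0.788 0.52 0.542
vertex 0.248 2.716 0.648
endloop
endfacet
facet normal 0.123 0.809 -0.574
outer loop
vertex 0.991 1.856 -0.405
vertex -0.624 1.499 -1.255
vertex 0.248 2.716 0.648
endloop
endfacet
facet normal 0.869 0.192 0.457
outer loop
vertex 0.248 2.716 0.648
vertex 0.788 0.52 0.542
vertex 0.991 1.856 -0.405
endloop
endfacet
facet normal 0.480 -0.555 -0.679
outer loop
vertex 0.991 1.856 -0.405
vertex -0.828 0.164 -0.308
vertex -0.624 1.499 -1.255
endloop
endfacet
facet normal 0.480 -0.555 -0.680
outer loop
vertex 0.788 0.52 0.542
vertex -0.828 0.164 -0.308
vertex 0.991 1.856 -0.405
endloop
endfacet
facet normal -0.481 0.704 -0.522
outer loop
vertex 0.897 -2.563 -5.037
vertex 0.135 -2.642 -4.442
vertex 0.905 -2.058 -4.363
endloop
endfacet
facet normal 0.877 0.380 -0.295
outer loop
vertex 0.897 -2.563 -5.037
vertex 0.905 -2.058 -4.363
vertex 1.767 -3.838 -4.092
endloop
endfacet
facet normal 0.877 0.380 -0.295
outer loop
vertex 1.767 -3.838 -4.092
vertex 0.905 -2.058 -4.363
vertex 1.775 -3.333 -3.419
endloop
endfacet
facet normal 0.481 -0.704 0.522
outer loop
vertex 1.767 -3.838 -4.092
vertex 1.775 -3.333 -3.419
vertex 1.005 -3.918 -3.498
endloop
endfacet
facet normal -0.481 0.704 -0.522
outer loop
vertex 0.905 -2.058 -4.363
vertex 0.135 -2.642 -4.442
vertex 0.333 -1.993 -3.749
endloop
endfacet
facet normal 0.554 0.705 0.442
outer loop
vertex 0.905 -2.058 -4.363
vertex 0.333 -1.993 -3.749
vertex 1.775 -3.333 -3.419
endloop
endfacet
facet normal 0.554 0.705 0.442
outer loop
vertex 1.775 -3.333 -3.419
vertex 0.333 -1.993 -3.749
vertex 1.204 -3.269 -2.805
endloop
endfacet
facet normal 0.482 -0.704 0.521
outer loop
vertex 1.775 -3.333 -3.419
vertex 1.204 -3.269 -2.805
vertex 1.005 -3.918 -3.498
endloop
endfacet
facet normal -0.481 0.704 -0.522
outer loop
vertex 0.333 -1.993 -3.749
vertex 0.135 -2.642 -4.442
vertex -0.388 -2.417 -3.657
endloop
endfacet
facet normal -0.186 0.499 0.846
outer loop
vertex 0.333 -1.993 -3.749
vertex -0.388 -2.417 -3.657
vertex 1.204 -3.269 -2.805
endloop
endfacet
facet normal -0.185 0.500 0.846
outer loop
vertex 1.204 -3.269 -2.805
vertex -0.388 -2.417 -3.657
vertex 0.482 -3.693 -2.712
endloop
endfacet
facet normal 0.481 -0.705 0.522
outer loop
vertex 1.204 -3.269 -2.805
vertex 0.482 -3.693 -2.712
vertex 1.005 -3.918 -3.498
endloop
endfacet
facet normal -0.481 0.704 -0.522
outer loop
vertex -0.388 -2.417 -3.657
vertex 0.135 -2.642 -4.442
vertex -0.716 -3.011 -4.156
endloop
endfacet
facet normal -0.786 -0.081 0.613
outer loop
vertex -0.388 -2.417 -3.657
vertex -0.716 -3.011 -4.156
vertex 0.482 -3.693 -2.712
endloop
endfacet
facet normal -0.786 -0.082 0.613
outer loop
vertex 0.482 -3.693 -2.712
vertex -0.716 -3.011 -4.156
vertex 0.155 -4.286 -3.211
endloop
endfacet
facet normal 0.481 -0.704 0.522
outer loop
vertex 0.482 -3.693 -2.712
vertex 0.155 -4.286 -3.211
vertex 1.005 -3.918 -3.498
endloop
endfacet
facet normal -0.481 0.705 -0.522
outer loop
vertex -0.716 -3.011 -4.156
vertex 0.135 -2.642 -4.442
vertex -0.403 -3.327 -4.871
endloop
endfacet
facet normal -0.794 -0.603 -0.081
outer loop
vertex -0.716 -3.011 -4.156
vertex -0.403 -3.327 -4.871
vertex 0.155 -4.286 -3.211
endloop
endfacet
facet normal -0.794 -0.603 -0.081
outer loop
vertex 0.155 -4.286 -3.211
vertex -0.403 -3.327 -4.871
vertex 0.468 -4.602 -3.926
endloop
endfacet
facet normal 0.481 -0.704 0.522
outer loop
vertex 0.155 -4.286 -3.211
vertex 0.468 -4.602 -3.926
vertex 1.005 -3.918 -3.498
endloop
endfacet
facet normal -0.481 0.705 -0.522
outer loop
vertex -0.403 -3.327 -4.871
vertex 0.135 -2.642 -4.442
vertex 0.315 -3.127 -5.263
endloop
endfacet
facet normal -0.204 -0.669 -0.715
outer loop
vertex -0.403 -3.327 -4.871
vertex 0.315 -3.127 -5.263
vertex 0.468 -4.602 -3.926
endloop
endfacet
facet normal -0.205 -0.669 -0.715
outer loop
vertex 0.468 -4.602 -3.926
vertex 0.315 -3.127 -5.263
vertex 1.185 -4.403 -4.318
endloop
endfacet
facet normal 0.481 -0.704 0.522
outer loop
vertex 0.468 -4.602 -3.926
vertex 1.185 -4.403 -4.318
vertex 1.005 -3.918 -3.498
endloop
endfacet
facet normal -0.480 0.705 -0.522
outer loop
vertex 0.315 -3.127 -5.263
vertex 0.135 -2.642 -4.442
vertex 0.897 -2.563 -5.037
endloop
endfacet
facet normal 0.539 -0.232 -0.810
outer loop
vertex 0.315 -3.127 -5.263
vertex 0.897 -2.563 -5.037
vertex 1.185 -4.403 -4.318
endloop
endfacet
facet normal 0.539 -0.232 -0.809
outer loop
vertex 1.185 -4.403 -4.318
vertex 0.897 -2.563 -5.037
vertex 1.767 -3.838 -4.092
endloop
endfacet
facet normal 0.481 -0.704 0.522
outer loop
vertex 1.185 -4.403 -4.318
vertex 1.767 -3.838 -4.092
vertex 1.005 -3.918 -3.498
endloop
endfacet

endsolid


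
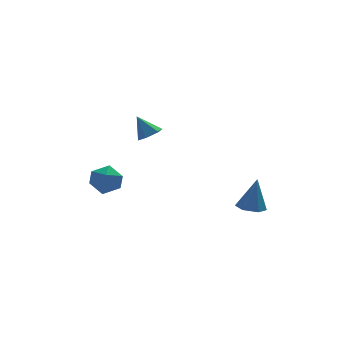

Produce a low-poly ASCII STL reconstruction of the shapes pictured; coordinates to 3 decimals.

solid 
facet normal 0.421 -0.372 -0.827
outer loop
vertex -0.435 0.683 3.673
vertex -1.16 0.578 3.351
vertex -0.769 1.267 3.24
endloop
endfacet
facet normal 0.558 0.676 0.482
outer loop
vertex -0.435 0.683 3.673
vertex -0.769 1.267 3.24
vertex -1.8 1.142 4.609
endloop
endfacet
facet normal 0.421 -0.372 -0.827
outer loop
vertex -0.769 1.267 3.24
vertex -1.16 0.578 3.351
vertex -1.494 1.161 2.919
endloop
endfacet
facet normal -0.139 0.990 -0.014
outer loop
vertex -0.769 1.267 3.24
vertex -1.494 1.161 2.919
vertex -1.8 1.142 4.609
endloop
endfacet
facet normal 0.421 -0.372 -0.827
outer loop
vertex -1.494 1.161 2.919
vertex -1.16 0.578 3.351
vertex -1.884 0.472 3.03
endloop
endfacet
facet normal -0.870 0.468 -0.152
outer loop
vertex -1.494 1.161 2.919
vertex -1.884 0.472 3.03
vertex -1.8 1.142 4.609
endloop
endfacet
facet normal 0.421 -0.371 -0.828
outer loop
vertex -1.884 0.472 3.03
vertex -1.16 0.578 3.351
vertex -1.55 -0.112 3.462
endloop
endfacet
facet normal -0.907 -0.368 0.204
outer loop
vertex -1.884 0.472 3.03
vertex -1.55 -0.112 3.462
vertex -1.8 1.142 4.609
endloop
endfacet
facet normal 0.422 -0.371 -0.827
outer loop
vertex -1.55 -0.112 3.462
vertex -1.16 0.578 3.351
vertex -0.825 -0.006 3.784
endloop
endfacet
facet normal -0.211 -0.682 0.700
outer loop
vertex -1.55 -0.112 3.462
vertex -0.825 -0.006 3.784
vertex -1.8 1.142 4.609
endloop
endfacet
facet normal 0.421 -0.372 -0.827
outer loop
vertex -0.825 -0.006 3.784
vertex -1.16 0.578 3.351
vertex -0.435 0.683 3.673
endloop
endfacet
facet normal 0.521 -0.160 0.838
outer loop
vertex -0.825 -0.006 3.784
vertex -0.435 0.683 3.673
vertex -1.8 1.142 4.609
endloop
endfacet
facet normal -0.198 -0.113 -0.974
outer loop
vertex 4.32 -2.618 -1.416
vertex 3.669 -3.191 -1.217
vertex 3.491 -2.321 -1.282
endloop
endfacet
facet normal 0.357 0.919 0.170
outer loop
vertex 4.32 -2.618 -1.416
vertex 3.491 -2.321 -1.282
vertex 4.091 -2.949 0.857
endloop
endfacet
facet normal -0.198 -0.113 -0.974
outer loop
vertex 3.491 -2.321 -1.282
vertex 3.669 -3.191 -1.217
vertex 2.84 -2.894 -1.083
endloop
endfacet
facet normal -0.546 0.750 0.373
outer loop
vertex 3.491 -2.321 -1.282
vertex 2.84 -2.894 -1.083
vertex 4.091 -2.949 0.857
endloop
endfacet
facet normal -0.198 -0.114 -0.973
outer loop
vertex 2.84 -2.894 -1.083
vertex 3.669 -3.191 -1.217
vertex 3.018 -3.764 -1.017
endloop
endfacet
facet normal -0.835 -0.130 0.535
outer loop
vertex 2.84 -2.894 -1.083
vertex 3.018 -3.764 -1.017
vertex 4.091 -2.949 0.857
endloop
endfacet
facet normal -0.199 -0.113 -0.973
outer loop
vertex 3.018 -3.764 -1.017
vertex 3.669 -3.191 -1.217
vertex 3.846 -4.06 -1.152
endloop
endfacet
facet normal -0.221 -0.842 0.492
outer loop
vertex 3.018 -3.764 -1.017
vertex 3.846 -4.06 -1.152
vertex 4.091 -2.949 0.857
endloop
endfacet
facet normal -0.198 -0.113 -0.974
outer loop
vertex 3.846 -4.06 -1.152
vertex 3.669 -3.191 -1.217
vertex 4.497 -3.487 -1.351
endloop
endfacet
facet normal 0.681 -0.673 0.289
outer loop
vertex 3.846 -4.06 -1.152
vertex 4.497 -3.487 -1.351
vertex 4.091 -2.949 0.857
endloop
endfacet
facet normal -0.198 -0.113 -0.974
outer loop
vertex 4.497 -3.487 -1.351
vertex 3.669 -3.191 -1.217
vertex 4.32 -2.618 -1.416
endloop
endfacet
facet normal 0.970 0.207 0.128
outer loop
vertex 4.497 -3.487 -1.351
vertex 4.32 -2.618 -1.416
vertex 4.091 -2.949 0.857
endloop
endfacet
facet normal -0.277 0.572 0.772
outer loop
vertex -4.133 0.447 0.907
vertex -4.74 -0.374 1.297
vertex -3.694 -0.276 1.6
endloop
endfacet
facet normal 0.375 0.750 0.545
outer loop
vertex -4.133 0.447 0.907
vertex -3.694 -0.276 1.6
vertex -3.122 0.067 0.734
endloop
endfacet
facet normal 0.327 0.934 -0.142
outer loop
vertex -4.133 0.447 0.907
vertex -3.122 0.067 0.734
vertex -3.814 0.182 -0.105
endloop
endfacet
facet normal -0.356 0.871 -0.340
outer loop
vertex -4.133 0.447 0.907
vertex -3.814 0.182 -0.105
vertex -4.815 -0.091 0.243
endloop
endfacet
facet normal -0.729 0.646 0.225
outer loop
vertex -4.133 0.447 0.907
vertex -4.815 -0.091 0.243
vertex -4.74 -0.374 1.297
endloop
endfacet
facet normal 0.790 0.171 0.589
outer loop
vertex -3.122 0.067 0.734
vertex -3.694 -0.276 1.6
vertex -3.105 -0.989 1.017
endloop
endfacet
facet normal -0.266 -0.117 0.957
outer loop
vertex -3.694 -0.276 1.6
vertex -4.74 -0.374 1.297
vertex -4.106 -1.262 1.365
endloop
endfacet
facet normal -0.997 0.003 0.072
outer loop
vertex -4.74 -0.374 1.297
vertex -4.815 -0.091 0.243
vertex -4.798 -1.147 0.526
endloop
endfacet
facet normal -0.393 0.365 -0.844
outer loop
vertex -4.815 -0.091 0.243
vertex -3.814 0.182 -0.105
vertex -4.226 -0.804 -0.34
endloop
endfacet
facet normal 0.712 0.468 -0.523
outer loop
vertex -3.814 0.182 -0.105
vertex -3.122 0.067 0.734
vertex -3.18 -0.706 -0.037
endloop
endfacet
facet normal 0.356 -0.871 0.340
outer loop
vertex -3.787 -1.527 0.353
vertex -3.105 -0.989 1.017
vertex -4.106 -1.262 1.365
endloop
endfacet
facet normal -0.327 -0.934 0.142
outer loop
vertex -3.787 -1.527 0.353
vertex -4.106 -1.262 1.365
vertex -4.798 -1.147 0.526
endloop
endfacet
facet normal -0.375 -0.750 -0.545
outer loop
vertex -3.787 -1.527 0.353
vertex -4.798 -1.147 0.526
vertex -4.226 -0.804 -0.34
endloop
endfacet
facet normal 0.277 -0.572 -0.772
outer loop
vertex -3.787 -1.527 0.353
vertex -4.226 -0.804 -0.34
vertex -3.18 -0.706 -0.037
endloop
endfacet
facet normal 0.729 -0.646 -0.225
outer loop
vertex -3.787 -1.527 0.353
vertex -3.18 -0.706 -0.037
vertex -3.105 -0.989 1.017
endloop
endfacet
facet normal 0.393 -0.365 0.844
outer loop
vertex -4.106 -1.262 1.365
vertex -3.105 -0.989 1.017
vertex -3.694 -0.276 1.6
endloop
endfacet
facet normal -0.712 -0.468 0.523
outer loop
vertex -4.798 -1.147 0.526
vertex -4.106 -1.262 1.365
vertex -4.74 -0.374 1.297
endloop
endfacet
facet normal -0.790 -0.171 -0.589
outer loop
vertex -4.226 -0.804 -0.34
vertex -4.798 -1.147 0.526
vertex -4.815 -0.091 0.243
endloop
endfacet
facet normal 0.266 0.117 -0.957
outer loop
vertex -3.18 -0.706 -0.037
vertex -4.226 -0.804 -0.34
vertex -3.814 0.182 -0.105
endloop
endfacet
facet normal 0.997 -0.003 -0.072
outer loop
vertex -3.105 -0.989 1.017
vertex -3.18 -0.706 -0.037
vertex -3.122 0.067 0.734
endloop
endfacet

endsolid


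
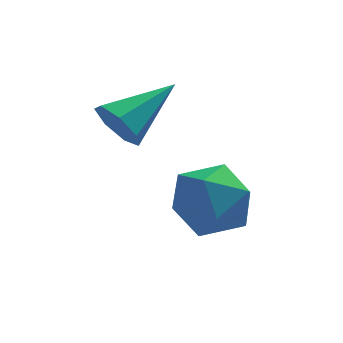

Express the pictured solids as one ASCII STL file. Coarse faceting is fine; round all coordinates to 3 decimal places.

solid 
facet normal -0.229 0.273 0.934
outer loop
vertex -2.952 -1.801 1.191
vertex -2.454 -2.853 1.62
vertex -1.75 -1.839 1.497
endloop
endfacet
facet normal -0.107 0.844 0.525
outer loop
vertex -2.952 -1.801 1.191
vertex -1.75 -1.839 1.497
vertex -2.109 -1.245 0.469
endloop
endfacet
facet normal -0.564 0.826 -0.022
outer loop
vertex -2.952 -1.801 1.191
vertex -2.109 -1.245 0.469
vertex -3.036 -1.892 -0.044
endloop
endfacet
facet normal -0.969 0.242 0.048
outer loop
vertex -2.952 -1.801 1.191
vertex -3.036 -1.892 -0.044
vertex -3.249 -2.886 0.668
endloop
endfacet
facet normal -0.762 -0.100 0.640
outer loop
vertex -2.952 -1.801 1.191
vertex -3.249 -2.886 0.668
vertex -2.454 -2.853 1.62
endloop
endfacet
facet normal 0.554 0.790 0.263
outer loop
vertex -2.109 -1.245 0.469
vertex -1.75 -1.839 1.497
vertex -1.091 -1.954 0.452
endloop
endfacet
facet normal 0.356 -0.135 0.925
outer loop
vertex -1.75 -1.839 1.497
vertex -2.454 -2.853 1.62
vertex -1.304 -2.948 1.164
endloop
endfacet
facet normal -0.506 -0.737 0.448
outer loop
vertex -2.454 -2.853 1.62
vertex -3.249 -2.886 0.668
vertex -2.231 -3.595 0.651
endloop
endfacet
facet normal -0.840 -0.185 -0.510
outer loop
vertex -3.249 -2.886 0.668
vertex -3.036 -1.892 -0.044
vertex -2.59 -3.001 -0.377
endloop
endfacet
facet normal -0.185 0.759 -0.624
outer loop
vertex -3.036 -1.892 -0.044
vertex -2.109 -1.245 0.469
vertex -1.886 -1.987 -0.5
endloop
endfacet
facet normal 0.969 -0.242 -0.048
outer loop
vertex -1.388 -3.039 -0.071
vertex -1.091 -1.954 0.452
vertex -1.304 -2.948 1.164
endloop
endfacet
facet normal 0.564 -0.826 0.022
outer loop
vertex -1.388 -3.039 -0.071
vertex -1.304 -2.948 1.164
vertex -2.231 -3.595 0.651
endloop
endfacet
facet normal 0.107 -0.844 -0.525
outer loop
vertex -1.388 -3.039 -0.071
vertex -2.231 -3.595 0.651
vertex -2.59 -3.001 -0.377
endloop
endfacet
facet normal 0.229 -0.273 -0.934
outer loop
vertex -1.388 -3.039 -0.071
vertex -2.59 -3.001 -0.377
vertex -1.886 -1.987 -0.5
endloop
endfacet
facet normal 0.762 0.100 -0.640
outer loop
vertex -1.388 -3.039 -0.071
vertex -1.886 -1.987 -0.5
vertex -1.091 -1.954 0.452
endloop
endfacet
facet normal 0.840 0.185 0.510
outer loop
vertex -1.304 -2.948 1.164
vertex -1.091 -1.954 0.452
vertex -1.75 -1.839 1.497
endloop
endfacet
facet normal 0.185 -0.759 0.624
outer loop
vertex -2.231 -3.595 0.651
vertex -1.304 -2.948 1.164
vertex -2.454 -2.853 1.62
endloop
endfacet
facet normal -0.554 -0.790 -0.263
outer loop
vertex -2.59 -3.001 -0.377
vertex -2.231 -3.595 0.651
vertex -3.249 -2.886 0.668
endloop
endfacet
facet normal -0.356 0.135 -0.925
outer loop
vertex -1.886 -1.987 -0.5
vertex -2.59 -3.001 -0.377
vertex -3.036 -1.892 -0.044
endloop
endfacet
facet normal 0.506 0.737 -0.448
outer loop
vertex -1.091 -1.954 0.452
vertex -1.886 -1.987 -0.5
vertex -2.109 -1.245 0.469
endloop
endfacet
facet normal -0.788 -0.459 -0.411
outer loop
vertex -3.952 -1.743 2.332
vertex -4.461 -1.392 2.916
vertex -4.241 -1.087 2.154
endloop
endfacet
facet normal 0.721 0.133 -0.680
outer loop
vertex -3.952 -1.743 2.332
vertex -4.241 -1.087 2.154
vertex -2.839 -0.448 3.764
endloop
endfacet
facet normal -0.788 -0.459 -0.411
outer loop
vertex -4.241 -1.087 2.154
vertex -4.461 -1.392 2.916
vertex -4.695 -0.662 2.549
endloop
endfacet
facet normal 0.267 0.793 -0.547
outer loop
vertex -4.241 -1.087 2.154
vertex -4.695 -0.662 2.549
vertex -2.839 -0.448 3.764
endloop
endfacet
facet normal -0.788 -0.459 -0.411
outer loop
vertex -4.695 -0.662 2.549
vertex -4.461 -1.392 2.916
vertex -4.973 -0.786 3.221
endloop
endfacet
facet normal -0.182 0.978 0.105
outer loop
vertex -4.695 -0.662 2.549
vertex -4.973 -0.786 3.221
vertex -2.839 -0.448 3.764
endloop
endfacet
facet normal -0.788 -0.458 -0.412
outer loop
vertex -4.973 -0.786 3.221
vertex -4.461 -1.392 2.916
vertex -4.866 -1.367 3.663
endloop
endfacet
facet normal -0.287 0.546 0.787
outer loop
vertex -4.973 -0.786 3.221
vertex -4.866 -1.367 3.663
vertex -2.839 -0.448 3.764
endloop
endfacet
facet normal -0.788 -0.458 -0.412
outer loop
vertex -4.866 -1.367 3.663
vertex -4.461 -1.392 2.916
vertex -4.454 -1.967 3.543
endloop
endfacet
facet normal 0.031 -0.176 0.984
outer loop
vertex -4.866 -1.367 3.663
vertex -4.454 -1.967 3.543
vertex -2.839 -0.448 3.764
endloop
endfacet
facet normal -0.788 -0.458 -0.411
outer loop
vertex -4.454 -1.967 3.543
vertex -4.461 -1.392 2.916
vertex -4.048 -2.134 2.95
endloop
endfacet
facet normal 0.533 -0.646 0.547
outer loop
vertex -4.454 -1.967 3.543
vertex -4.048 -2.134 2.95
vertex -2.839 -0.448 3.764
endloop
endfacet
facet normal -0.788 -0.458 -0.412
outer loop
vertex -4.048 -2.134 2.95
vertex -4.461 -1.392 2.916
vertex -3.952 -1.743 2.332
endloop
endfacet
facet normal 0.839 -0.509 -0.192
outer loop
vertex -4.048 -2.134 2.95
vertex -3.952 -1.743 2.332
vertex -2.839 -0.448 3.764
endloop
endfacet

endsolid


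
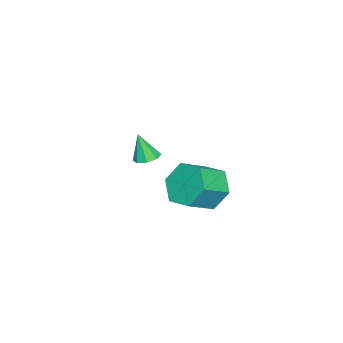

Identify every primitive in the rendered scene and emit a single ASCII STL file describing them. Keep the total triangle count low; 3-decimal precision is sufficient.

solid 
facet normal -0.765 0.416 -0.492
outer loop
vertex 4.072 3.962 0.179
vertex 3.379 3.499 0.866
vertex 3.776 4.481 1.078
endloop
endfacet
facet normal 0.582 0.772 -0.254
outer loop
vertex 4.072 3.962 0.179
vertex 3.776 4.481 1.078
vertex 5.174 3.364 0.886
endloop
endfacet
facet normal 0.582 0.772 -0.254
outer loop
vertex 5.174 3.364 0.886
vertex 3.776 4.481 1.078
vertex 4.878 3.883 1.786
endloop
endfacet
facet normal 0.765 -0.416 0.491
outer loop
vertex 5.174 3.364 0.886
vertex 4.878 3.883 1.786
vertex 4.481 2.901 1.574
endloop
endfacet
facet normal -0.765 0.416 -0.491
outer loop
vertex 3.776 4.481 1.078
vertex 3.379 3.499 0.866
vertex 3.083 4.018 1.766
endloop
endfacet
facet normal 0.054 0.803 0.594
outer loop
vertex 3.776 4.481 1.078
vertex 3.083 4.018 1.766
vertex 4.878 3.883 1.786
endloop
endfacet
facet normal 0.054 0.803 0.594
outer loop
vertex 4.878 3.883 1.786
vertex 3.083 4.018 1.766
vertex 4.185 3.42 2.474
endloop
endfacet
facet normal 0.765 -0.416 0.491
outer loop
vertex 4.878 3.883 1.786
vertex 4.185 3.42 2.474
vertex 4.481 2.901 1.574
endloop
endfacet
facet normal -0.765 0.416 -0.491
outer loop
vertex 3.083 4.018 1.766
vertex 3.379 3.499 0.866
vertex 2.686 3.036 1.554
endloop
endfacet
facet normal -0.529 0.031 0.848
outer loop
vertex 3.083 4.018 1.766
vertex 2.686 3.036 1.554
vertex 4.185 3.42 2.474
endloop
endfacet
facet normal -0.528 0.030 0.849
outer loop
vertex 4.185 3.42 2.474
vertex 2.686 3.036 1.554
vertex 3.788 2.438 2.261
endloop
endfacet
facet normal 0.765 -0.416 0.491
outer loop
vertex 4.185 3.42 2.474
vertex 3.788 2.438 2.261
vertex 4.481 2.901 1.574
endloop
endfacet
facet normal -0.765 0.416 -0.491
outer loop
vertex 2.686 3.036 1.554
vertex 3.379 3.499 0.866
vertex 2.982 2.517 0.654
endloop
endfacet
facet normal -0.582 -0.772 0.254
outer loop
vertex 2.686 3.036 1.554
vertex 2.982 2.517 0.654
vertex 3.788 2.438 2.261
endloop
endfacet
facet normal -0.582 -0.772 0.254
outer loop
vertex 3.788 2.438 2.261
vertex 2.982 2.517 0.654
vertex 4.084 1.919 1.362
endloop
endfacet
facet normal 0.765 -0.416 0.492
outer loop
vertex 3.788 2.438 2.261
vertex 4.084 1.919 1.362
vertex 4.481 2.901 1.574
endloop
endfacet
facet normal -0.765 0.416 -0.491
outer loop
vertex 2.982 2.517 0.654
vertex 3.379 3.499 0.866
vertex 3.675 2.98 -0.034
endloop
endfacet
facet normal -0.054 -0.803 -0.594
outer loop
vertex 2.982 2.517 0.654
vertex 3.675 2.98 -0.034
vertex 4.084 1.919 1.362
endloop
endfacet
facet normal -0.054 -0.803 -0.594
outer loop
vertex 4.084 1.919 1.362
vertex 3.675 2.98 -0.034
vertex 4.777 2.382 0.674
endloop
endfacet
facet normal 0.765 -0.416 0.491
outer loop
vertex 4.084 1.919 1.362
vertex 4.777 2.382 0.674
vertex 4.481 2.901 1.574
endloop
endfacet
facet normal -0.765 0.416 -0.491
outer loop
vertex 3.675 2.98 -0.034
vertex 3.379 3.499 0.866
vertex 4.072 3.962 0.179
endloop
endfacet
facet normal 0.529 -0.030 -0.848
outer loop
vertex 3.675 2.98 -0.034
vertex 4.072 3.962 0.179
vertex 4.777 2.382 0.674
endloop
endfacet
facet normal 0.528 -0.030 -0.849
outer loop
vertex 4.777 2.382 0.674
vertex 4.072 3.962 0.179
vertex 5.174 3.364 0.886
endloop
endfacet
facet normal 0.765 -0.416 0.491
outer loop
vertex 4.777 2.382 0.674
vertex 5.174 3.364 0.886
vertex 4.481 2.901 1.574
endloop
endfacet
facet normal 0.003 0.305 -0.952
outer loop
vertex -0.416 -0.857 -1.03
vertex -0.989 -1.108 -1.112
vertex -0.771 -0.545 -0.931
endloop
endfacet
facet normal 0.624 0.528 0.576
outer loop
vertex -0.416 -0.857 -1.03
vertex -0.771 -0.545 -0.931
vertex -0.991 -1.532 0.212
endloop
endfacet
facet normal 0.000 0.306 -0.952
outer loop
vertex -0.771 -0.545 -0.931
vertex -0.989 -1.108 -1.112
vertex -1.252 -0.563 -0.937
endloop
endfacet
facet normal -0.037 0.760 0.649
outer loop
vertex -0.771 -0.545 -0.931
vertex -1.252 -0.563 -0.937
vertex -0.991 -1.532 0.212
endloop
endfacet
facet normal 0.002 0.307 -0.952
outer loop
vertex -1.252 -0.563 -0.937
vertex -0.989 -1.108 -1.112
vertex -1.58 -0.899 -1.046
endloop
endfacet
facet normal -0.677 0.480 0.558
outer loop
vertex -1.252 -0.563 -0.937
vertex -1.58 -0.899 -1.046
vertex -0.991 -1.532 0.212
endloop
endfacet
facet normal 0.002 0.305 -0.952
outer loop
vertex -1.58 -0.899 -1.046
vertex -0.989 -1.108 -1.112
vertex -1.561 -1.358 -1.193
endloop
endfacet
facet normal -0.922 -0.152 0.355
outer loop
vertex -1.58 -0.899 -1.046
vertex -1.561 -1.358 -1.193
vertex -0.991 -1.532 0.212
endloop
endfacet
facet normal 0.001 0.306 -0.952
outer loop
vertex -1.561 -1.358 -1.193
vertex -0.989 -1.108 -1.112
vertex -1.207 -1.67 -1.293
endloop
endfacet
facet normal -0.627 -0.763 0.160
outer loop
vertex -1.561 -1.358 -1.193
vertex -1.207 -1.67 -1.293
vertex -0.991 -1.532 0.212
endloop
endfacet
facet normal 0.002 0.306 -0.952
outer loop
vertex -1.207 -1.67 -1.293
vertex -0.989 -1.108 -1.112
vertex -0.725 -1.652 -1.286
endloop
endfacet
facet normal 0.036 -0.996 0.086
outer loop
vertex -1.207 -1.67 -1.293
vertex -0.725 -1.652 -1.286
vertex -0.991 -1.532 0.212
endloop
endfacet
facet normal 0.003 0.306 -0.952
outer loop
vertex -0.725 -1.652 -1.286
vertex -0.989 -1.108 -1.112
vertex -0.398 -1.316 -1.177
endloop
endfacet
facet normal 0.676 -0.715 0.177
outer loop
vertex -0.725 -1.652 -1.286
vertex -0.398 -1.316 -1.177
vertex -0.991 -1.532 0.212
endloop
endfacet
facet normal 0.003 0.305 -0.952
outer loop
vertex -0.398 -1.316 -1.177
vertex -0.989 -1.108 -1.112
vertex -0.416 -0.857 -1.03
endloop
endfacet
facet normal 0.921 -0.086 0.380
outer loop
vertex -0.398 -1.316 -1.177
vertex -0.416 -0.857 -1.03
vertex -0.991 -1.532 0.212
endloop
endfacet

endsolid


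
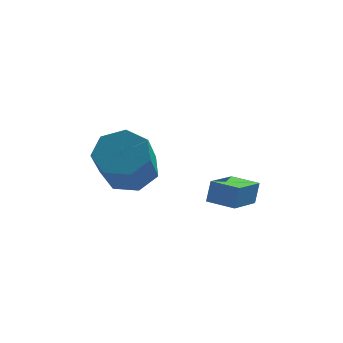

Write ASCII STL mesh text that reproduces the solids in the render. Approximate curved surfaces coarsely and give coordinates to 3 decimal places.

solid 
facet normal 0.100 0.671 -0.734
outer loop
vertex 0.726 -2.473 3.159
vertex -0.164 -2.819 2.721
vertex -0.037 -2.058 3.434
endloop
endfacet
facet normal 0.537 0.585 0.608
outer loop
vertex 0.726 -2.473 3.159
vertex -0.037 -2.058 3.434
vertex 0.513 -3.895 4.716
endloop
endfacet
facet normal 0.537 0.585 0.608
outer loop
vertex 0.513 -3.895 4.716
vertex -0.037 -2.058 3.434
vertex -0.25 -3.481 4.991
endloop
endfacet
facet normal -0.100 -0.671 0.734
outer loop
vertex 0.513 -3.895 4.716
vertex -0.25 -3.481 4.991
vertex -0.376 -4.241 4.279
endloop
endfacet
facet normal 0.101 0.671 -0.734
outer loop
vertex -0.037 -2.058 3.434
vertex -0.164 -2.819 2.721
vertex -0.896 -2.216 3.172
endloop
endfacet
facet normal -0.320 0.721 0.615
outer loop
vertex -0.037 -2.058 3.434
vertex -0.896 -2.216 3.172
vertex -0.25 -3.481 4.991
endloop
endfacet
facet normal -0.320 0.721 0.615
outer loop
vertex -0.25 -3.481 4.991
vertex -0.896 -2.216 3.172
vertex -1.108 -3.639 4.729
endloop
endfacet
facet normal -0.101 -0.671 0.734
outer loop
vertex -0.25 -3.481 4.991
vertex -1.108 -3.639 4.729
vertex -0.376 -4.241 4.279
endloop
endfacet
facet normal 0.100 0.671 -0.735
outer loop
vertex -0.896 -2.216 3.172
vertex -0.164 -2.819 2.721
vertex -1.203 -2.828 2.571
endloop
endfacet
facet normal -0.936 0.313 0.159
outer loop
vertex -0.896 -2.216 3.172
vertex -1.203 -2.828 2.571
vertex -1.108 -3.639 4.729
endloop
endfacet
facet normal -0.936 0.313 0.159
outer loop
vertex -1.108 -3.639 4.729
vertex -1.203 -2.828 2.571
vertex -1.415 -4.251 4.128
endloop
endfacet
facet normal -0.100 -0.671 0.735
outer loop
vertex -1.108 -3.639 4.729
vertex -1.415 -4.251 4.128
vertex -0.376 -4.241 4.279
endloop
endfacet
facet normal 0.100 0.671 -0.734
outer loop
vertex -1.203 -2.828 2.571
vertex -0.164 -2.819 2.721
vertex -0.727 -3.433 2.083
endloop
endfacet
facet normal -0.847 -0.330 -0.417
outer loop
vertex -1.203 -2.828 2.571
vertex -0.727 -3.433 2.083
vertex -1.415 -4.251 4.128
endloop
endfacet
facet normal -0.847 -0.329 -0.417
outer loop
vertex -1.415 -4.251 4.128
vertex -0.727 -3.433 2.083
vertex -0.94 -4.856 3.64
endloop
endfacet
facet normal -0.100 -0.671 0.734
outer loop
vertex -1.415 -4.251 4.128
vertex -0.94 -4.856 3.64
vertex -0.376 -4.241 4.279
endloop
endfacet
facet normal 0.100 0.671 -0.734
outer loop
vertex -0.727 -3.433 2.083
vertex -0.164 -2.819 2.721
vertex 0.173 -3.575 2.076
endloop
endfacet
facet normal -0.120 -0.725 -0.679
outer loop
vertex -0.727 -3.433 2.083
vertex 0.173 -3.575 2.076
vertex -0.94 -4.856 3.64
endloop
endfacet
facet normal -0.120 -0.725 -0.679
outer loop
vertex -0.94 -4.856 3.64
vertex 0.173 -3.575 2.076
vertex -0.04 -4.998 3.633
endloop
endfacet
facet normal -0.100 -0.671 0.734
outer loop
vertex -0.94 -4.856 3.64
vertex -0.04 -4.998 3.633
vertex -0.376 -4.241 4.279
endloop
endfacet
facet normal 0.101 0.671 -0.734
outer loop
vertex 0.173 -3.575 2.076
vertex -0.164 -2.819 2.721
vertex 0.819 -3.148 2.555
endloop
endfacet
facet normal 0.698 -0.574 -0.429
outer loop
vertex 0.173 -3.575 2.076
vertex 0.819 -3.148 2.555
vertex -0.04 -4.998 3.633
endloop
endfacet
facet normal 0.697 -0.574 -0.430
outer loop
vertex -0.04 -4.998 3.633
vertex 0.819 -3.148 2.555
vertex 0.607 -4.571 4.112
endloop
endfacet
facet normal -0.101 -0.671 0.734
outer loop
vertex -0.04 -4.998 3.633
vertex 0.607 -4.571 4.112
vertex -0.376 -4.241 4.279
endloop
endfacet
facet normal 0.101 0.671 -0.735
outer loop
vertex 0.819 -3.148 2.555
vertex -0.164 -2.819 2.721
vertex 0.726 -2.473 3.159
endloop
endfacet
facet normal 0.990 0.009 0.143
outer loop
vertex 0.819 -3.148 2.555
vertex 0.726 -2.473 3.159
vertex 0.607 -4.571 4.112
endloop
endfacet
facet normal 0.990 0.009 0.144
outer loop
vertex 0.607 -4.571 4.112
vertex 0.726 -2.473 3.159
vertex 0.513 -3.895 4.716
endloop
endfacet
facet normal -0.100 -0.671 0.735
outer loop
vertex 0.607 -4.571 4.112
vertex 0.513 -3.895 4.716
vertex -0.376 -4.241 4.279
endloop
endfacet
facet normal -0.870 0.492 0.024
outer loop
vertex 2.627 -4.024 2.804
vertex 3.346 -2.731 2.341
vertex 2.477 -4.247 1.945
endloop
endfacet
facet normal -0.464 -0.834 0.298
outer loop
vertex 3.434 -4.789 1.919
vertex 2.627 -4.024 2.804
vertex 2.477 -4.247 1.945
endloop
endfacet
facet normal -0.870 0.492 0.024
outer loop
vertex 2.477 -4.247 1.945
vertex 3.346 -2.731 2.341
vertex 3.196 -2.954 1.483
endloop
endfacet
facet normal -0.167 -0.248 -0.954
outer loop
vertex 3.196 -2.954 1.483
vertex 3.434 -4.789 1.919
vertex 2.477 -4.247 1.945
endloop
endfacet
facet normal 0.167 0.249 0.954
outer loop
vertex 2.627 -4.024 2.804
vertex 4.303 -3.273 2.315
vertex 3.346 -2.731 2.341
endloop
endfacet
facet normal -0.464 -0.834 0.298
outer loop
vertex 3.584 -4.566 2.777
vertex 2.627 -4.024 2.804
vertex 3.434 -4.789 1.919
endloop
endfacet
facet normal 0.167 0.248 0.954
outer loop
vertex 3.584 -4.566 2.777
vertex 4.303 -3.273 2.315
vertex 2.627 -4.024 2.804
endloop
endfacet
facet normal 0.464 0.834 -0.298
outer loop
vertex 3.346 -2.731 2.341
vertex 4.303 -3.273 2.315
vertex 3.196 -2.954 1.483
endloop
endfacet
facet normal -0.168 -0.248 -0.954
outer loop
vertex 4.153 -3.496 1.456
vertex 3.434 -4.789 1.919
vertex 3.196 -2.954 1.483
endloop
endfacet
facet normal 0.464 0.834 -0.298
outer loop
vertex 3.196 -2.954 1.483
vertex 4.303 -3.273 2.315
vertex 4.153 -3.496 1.456
endloop
endfacet
facet normal 0.870 -0.492 -0.024
outer loop
vertex 4.153 -3.496 1.456
vertex 3.584 -4.566 2.777
vertex 3.434 -4.789 1.919
endloop
endfacet
facet normal 0.870 -0.492 -0.024
outer loop
vertex 4.303 -3.273 2.315
vertex 3.584 -4.566 2.777
vertex 4.153 -3.496 1.456
endloop
endfacet

endsolid


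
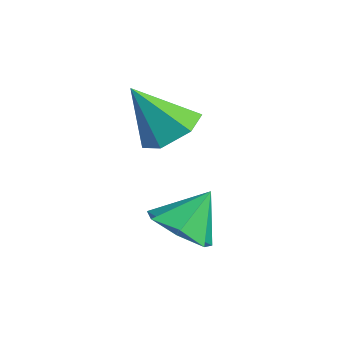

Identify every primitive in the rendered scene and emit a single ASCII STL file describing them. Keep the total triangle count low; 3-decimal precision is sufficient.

solid 
facet normal 0.314 0.480 -0.819
outer loop
vertex 0.259 3.124 -0.482
vertex -0.644 3.038 -0.879
vertex -0.418 3.83 -0.328
endloop
endfacet
facet normal 0.477 0.275 0.835
outer loop
vertex 0.259 3.124 -0.482
vertex -0.418 3.83 -0.328
vertex -1.256 2.102 0.719
endloop
endfacet
facet normal 0.313 0.481 -0.819
outer loop
vertex -0.418 3.83 -0.328
vertex -0.644 3.038 -0.879
vertex -1.322 3.744 -0.724
endloop
endfacet
facet normal -0.367 0.606 0.706
outer loop
vertex -0.418 3.83 -0.328
vertex -1.322 3.744 -0.724
vertex -1.256 2.102 0.719
endloop
endfacet
facet normal 0.313 0.481 -0.819
outer loop
vertex -1.322 3.744 -0.724
vertex -0.644 3.038 -0.879
vertex -1.547 2.952 -1.275
endloop
endfacet
facet normal -0.970 0.137 0.200
outer loop
vertex -1.322 3.744 -0.724
vertex -1.547 2.952 -1.275
vertex -1.256 2.102 0.719
endloop
endfacet
facet normal 0.314 0.480 -0.819
outer loop
vertex -1.547 2.952 -1.275
vertex -0.644 3.038 -0.879
vertex -0.87 2.247 -1.429
endloop
endfacet
facet normal -0.729 -0.662 -0.176
outer loop
vertex -1.547 2.952 -1.275
vertex -0.87 2.247 -1.429
vertex -1.256 2.102 0.719
endloop
endfacet
facet normal 0.314 0.480 -0.819
outer loop
vertex -0.87 2.247 -1.429
vertex -0.644 3.038 -0.879
vertex 0.033 2.333 -1.033
endloop
endfacet
facet normal 0.115 -0.992 -0.046
outer loop
vertex -0.87 2.247 -1.429
vertex 0.033 2.333 -1.033
vertex -1.256 2.102 0.719
endloop
endfacet
facet normal 0.314 0.481 -0.819
outer loop
vertex 0.033 2.333 -1.033
vertex -0.644 3.038 -0.879
vertex 0.259 3.124 -0.482
endloop
endfacet
facet normal 0.717 -0.524 0.459
outer loop
vertex 0.033 2.333 -1.033
vertex 0.259 3.124 -0.482
vertex -1.256 2.102 0.719
endloop
endfacet
facet normal -0.006 -0.615 -0.788
outer loop
vertex 2.235 2.686 -3.687
vertex 1.795 1.945 -3.105
vertex 1.333 2.681 -3.676
endloop
endfacet
facet normal -0.007 0.994 -0.108
outer loop
vertex 2.235 2.686 -3.687
vertex 1.333 2.681 -3.676
vertex 1.805 2.875 -1.915
endloop
endfacet
facet normal -0.006 -0.615 -0.788
outer loop
vertex 1.333 2.681 -3.676
vertex 1.795 1.945 -3.105
vertex 0.779 2.122 -3.235
endloop
endfacet
facet normal -0.667 0.738 0.098
outer loop
vertex 1.333 2.681 -3.676
vertex 0.779 2.122 -3.235
vertex 1.805 2.875 -1.915
endloop
endfacet
facet normal -0.006 -0.616 -0.788
outer loop
vertex 0.779 2.122 -3.235
vertex 1.795 1.945 -3.105
vertex 0.99 1.43 -2.696
endloop
endfacet
facet normal -0.823 0.171 0.542
outer loop
vertex 0.779 2.122 -3.235
vertex 0.99 1.43 -2.696
vertex 1.805 2.875 -1.915
endloop
endfacet
facet normal -0.006 -0.616 -0.788
outer loop
vertex 0.99 1.43 -2.696
vertex 1.795 1.945 -3.105
vertex 1.808 1.126 -2.465
endloop
endfacet
facet normal -0.356 -0.281 0.891
outer loop
vertex 0.99 1.43 -2.696
vertex 1.808 1.126 -2.465
vertex 1.805 2.875 -1.915
endloop
endfacet
facet normal -0.006 -0.616 -0.788
outer loop
vertex 1.808 1.126 -2.465
vertex 1.795 1.945 -3.105
vertex 2.616 1.439 -2.716
endloop
endfacet
facet normal 0.381 -0.277 0.882
outer loop
vertex 1.808 1.126 -2.465
vertex 2.616 1.439 -2.716
vertex 1.805 2.875 -1.915
endloop
endfacet
facet normal -0.006 -0.616 -0.788
outer loop
vertex 2.616 1.439 -2.716
vertex 1.795 1.945 -3.105
vertex 2.806 2.133 -3.26
endloop
endfacet
facet normal 0.834 0.180 0.521
outer loop
vertex 2.616 1.439 -2.716
vertex 2.806 2.133 -3.26
vertex 1.805 2.875 -1.915
endloop
endfacet
facet normal -0.006 -0.615 -0.788
outer loop
vertex 2.806 2.133 -3.26
vertex 1.795 1.945 -3.105
vertex 2.235 2.686 -3.687
endloop
endfacet
facet normal 0.661 0.746 0.081
outer loop
vertex 2.806 2.133 -3.26
vertex 2.235 2.686 -3.687
vertex 1.805 2.875 -1.915
endloop
endfacet

endsolid


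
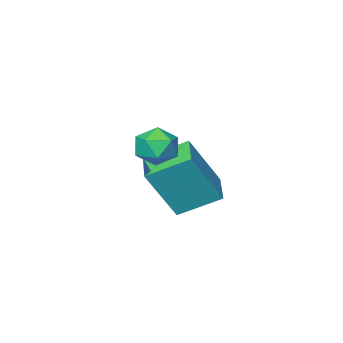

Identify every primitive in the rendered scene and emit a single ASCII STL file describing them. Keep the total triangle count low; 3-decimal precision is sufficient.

solid 
facet normal -0.711 0.526 0.467
outer loop
vertex -2.114 1.144 2.223
vertex -1.477 2.198 2.006
vertex -3.069 1.371 0.514
endloop
endfacet
facet normal -0.510 -0.843 0.173
outer loop
vertex -2.003 0.582 -0.186
vertex -2.114 1.144 2.223
vertex -3.069 1.371 0.514
endloop
endfacet
facet normal -0.711 0.525 0.467
outer loop
vertex -3.069 1.371 0.514
vertex -1.477 2.198 2.006
vertex -2.432 2.425 0.298
endloop
endfacet
facet normal -0.484 0.115 -0.867
outer loop
vertex -2.432 2.425 0.298
vertex -2.003 0.582 -0.186
vertex -3.069 1.371 0.514
endloop
endfacet
facet normal 0.485 -0.114 0.867
outer loop
vertex -2.114 1.144 2.223
vertex -0.411 1.409 1.306
vertex -1.477 2.198 2.006
endloop
endfacet
facet normal -0.510 -0.843 0.173
outer loop
vertex -1.048 0.355 1.522
vertex -2.114 1.144 2.223
vertex -2.003 0.582 -0.186
endloop
endfacet
facet normal 0.485 -0.115 0.867
outer loop
vertex -1.048 0.355 1.522
vertex -0.411 1.409 1.306
vertex -2.114 1.144 2.223
endloop
endfacet
facet normal 0.510 0.843 -0.173
outer loop
vertex -1.477 2.198 2.006
vertex -0.411 1.409 1.306
vertex -2.432 2.425 0.298
endloop
endfacet
facet normal -0.485 0.115 -0.867
outer loop
vertex -1.366 1.636 -0.403
vertex -2.003 0.582 -0.186
vertex -2.432 2.425 0.298
endloop
endfacet
facet normal 0.510 0.843 -0.173
outer loop
vertex -2.432 2.425 0.298
vertex -0.411 1.409 1.306
vertex -1.366 1.636 -0.403
endloop
endfacet
facet normal 0.711 -0.526 -0.467
outer loop
vertex -1.366 1.636 -0.403
vertex -1.048 0.355 1.522
vertex -2.003 0.582 -0.186
endloop
endfacet
facet normal 0.711 -0.525 -0.467
outer loop
vertex -0.411 1.409 1.306
vertex -1.048 0.355 1.522
vertex -1.366 1.636 -0.403
endloop
endfacet
facet normal -0.529 0.329 0.782
outer loop
vertex 0.183 3.973 3.848
vertex 0.698 3.788 4.274
vertex 0.687 4.425 3.999
endloop
endfacet
facet normal -0.687 0.700 0.195
outer loop
vertex 0.183 3.973 3.848
vertex 0.687 4.425 3.999
vertex 0.45 4.374 3.349
endloop
endfacet
facet normal -0.923 0.243 -0.299
outer loop
vertex 0.183 3.973 3.848
vertex 0.45 4.374 3.349
vertex 0.315 3.705 3.222
endloop
endfacet
facet normal -0.911 -0.412 -0.016
outer loop
vertex 0.183 3.973 3.848
vertex 0.315 3.705 3.222
vertex 0.469 3.343 3.794
endloop
endfacet
facet normal -0.668 -0.359 0.652
outer loop
vertex 0.183 3.973 3.848
vertex 0.469 3.343 3.794
vertex 0.698 3.788 4.274
endloop
endfacet
facet normal -0.084 0.995 -0.047
outer loop
vertex 0.45 4.374 3.349
vertex 0.687 4.425 3.999
vertex 1.131 4.437 3.466
endloop
endfacet
facet normal 0.171 0.393 0.903
outer loop
vertex 0.687 4.425 3.999
vertex 0.698 3.788 4.274
vertex 1.285 4.075 4.038
endloop
endfacet
facet normal -0.052 -0.720 0.692
outer loop
vertex 0.698 3.788 4.274
vertex 0.469 3.343 3.794
vertex 1.15 3.406 3.911
endloop
endfacet
facet normal -0.446 -0.806 -0.390
outer loop
vertex 0.469 3.343 3.794
vertex 0.315 3.705 3.222
vertex 0.913 3.355 3.261
endloop
endfacet
facet normal -0.465 0.255 -0.848
outer loop
vertex 0.315 3.705 3.222
vertex 0.45 4.374 3.349
vertex 0.902 3.992 2.986
endloop
endfacet
facet normal 0.911 0.412 0.016
outer loop
vertex 1.417 3.807 3.412
vertex 1.131 4.437 3.466
vertex 1.285 4.075 4.038
endloop
endfacet
facet normal 0.923 -0.243 0.299
outer loop
vertex 1.417 3.807 3.412
vertex 1.285 4.075 4.038
vertex 1.15 3.406 3.911
endloop
endfacet
facet normal 0.687 -0.700 -0.195
outer loop
vertex 1.417 3.807 3.412
vertex 1.15 3.406 3.911
vertex 0.913 3.355 3.261
endloop
endfacet
facet normal 0.529 -0.329 -0.782
outer loop
vertex 1.417 3.807 3.412
vertex 0.913 3.355 3.261
vertex 0.902 3.992 2.986
endloop
endfacet
facet normal 0.668 0.359 -0.652
outer loop
vertex 1.417 3.807 3.412
vertex 0.902 3.992 2.986
vertex 1.131 4.437 3.466
endloop
endfacet
facet normal 0.446 0.806 0.390
outer loop
vertex 1.285 4.075 4.038
vertex 1.131 4.437 3.466
vertex 0.687 4.425 3.999
endloop
endfacet
facet normal 0.465 -0.255 0.848
outer loop
vertex 1.15 3.406 3.911
vertex 1.285 4.075 4.038
vertex 0.698 3.788 4.274
endloop
endfacet
facet normal 0.084 -0.995 0.047
outer loop
vertex 0.913 3.355 3.261
vertex 1.15 3.406 3.911
vertex 0.469 3.343 3.794
endloop
endfacet
facet normal -0.171 -0.393 -0.903
outer loop
vertex 0.902 3.992 2.986
vertex 0.913 3.355 3.261
vertex 0.315 3.705 3.222
endloop
endfacet
facet normal 0.052 0.720 -0.692
outer loop
vertex 1.131 4.437 3.466
vertex 0.902 3.992 2.986
vertex 0.45 4.374 3.349
endloop
endfacet

endsolid
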